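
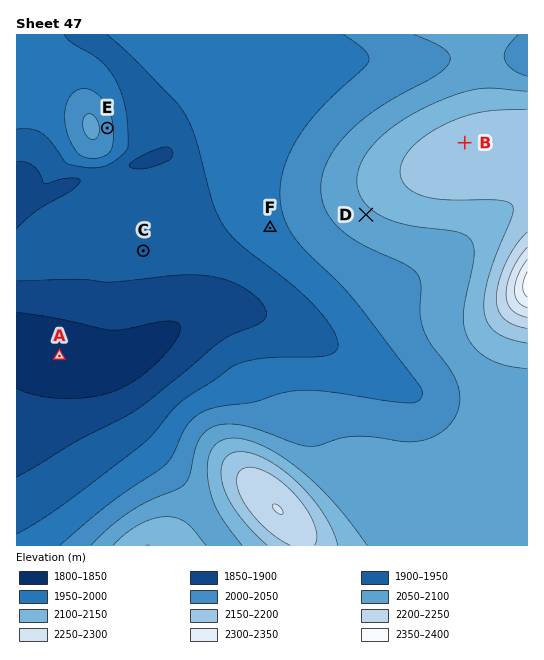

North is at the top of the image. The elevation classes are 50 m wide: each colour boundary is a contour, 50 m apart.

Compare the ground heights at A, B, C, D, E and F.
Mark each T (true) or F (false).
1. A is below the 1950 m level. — T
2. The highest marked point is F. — F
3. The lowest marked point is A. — T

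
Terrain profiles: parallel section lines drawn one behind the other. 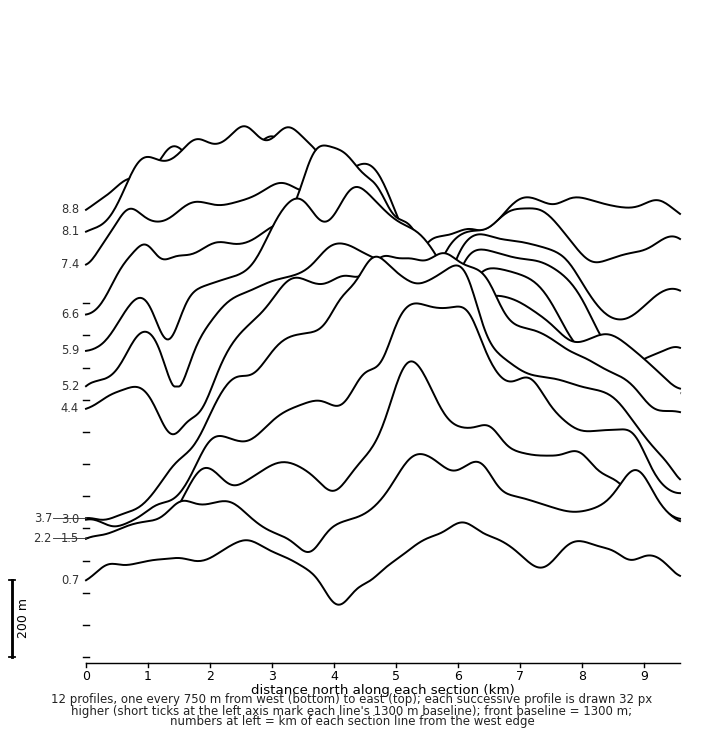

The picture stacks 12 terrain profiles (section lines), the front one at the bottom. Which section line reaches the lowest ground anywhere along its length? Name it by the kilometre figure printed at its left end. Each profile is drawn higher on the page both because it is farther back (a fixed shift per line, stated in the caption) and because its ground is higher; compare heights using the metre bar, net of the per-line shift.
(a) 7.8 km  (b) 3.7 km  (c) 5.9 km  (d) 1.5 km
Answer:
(b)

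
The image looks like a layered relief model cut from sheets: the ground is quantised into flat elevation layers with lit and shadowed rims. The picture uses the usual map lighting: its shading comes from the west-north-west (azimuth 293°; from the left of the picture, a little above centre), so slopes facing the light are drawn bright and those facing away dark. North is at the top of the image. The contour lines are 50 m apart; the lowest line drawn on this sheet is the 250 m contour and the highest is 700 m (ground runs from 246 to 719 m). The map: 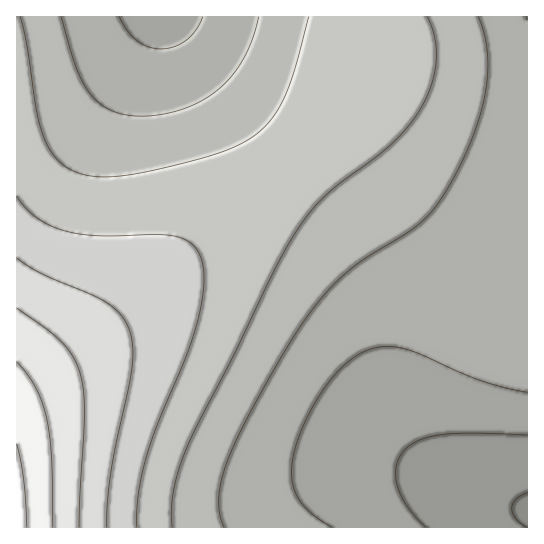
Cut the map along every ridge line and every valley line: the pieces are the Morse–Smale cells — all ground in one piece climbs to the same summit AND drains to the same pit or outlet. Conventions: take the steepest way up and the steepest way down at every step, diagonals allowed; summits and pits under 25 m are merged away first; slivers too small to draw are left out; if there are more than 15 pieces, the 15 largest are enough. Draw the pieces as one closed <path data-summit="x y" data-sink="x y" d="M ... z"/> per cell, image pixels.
<path data-summit="17 527" data-sink="527 510" d="M358 79l-7 15-15 21-45 49-86 72-62 60-28 24-99 70 1 138 511-1 0-222-39-29-35-31-51-51-30-35-13-20-8-21 0-15z"/><path data-summit="17 527" data-sink="162 17" d="M366 16l-350 1 1 372 98-69 28-24 62-60 72-59 35-34 28-33 21-37 6-19z"/><path data-summit="17 527" data-sink="527 17" d="M527 16l-160 0 0 38-15 49 0 15 8 21 32 43 62 63 35 31 37 28 2-1z"/>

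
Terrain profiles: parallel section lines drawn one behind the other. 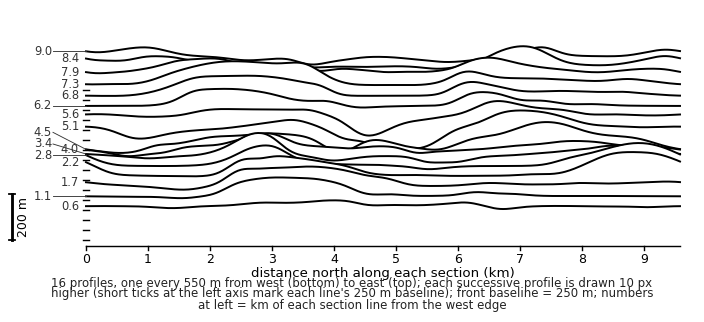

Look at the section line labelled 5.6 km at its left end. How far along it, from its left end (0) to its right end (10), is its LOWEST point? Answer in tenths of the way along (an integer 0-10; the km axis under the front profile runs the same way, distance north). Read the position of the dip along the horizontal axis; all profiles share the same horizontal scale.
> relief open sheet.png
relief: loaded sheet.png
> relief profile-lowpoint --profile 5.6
5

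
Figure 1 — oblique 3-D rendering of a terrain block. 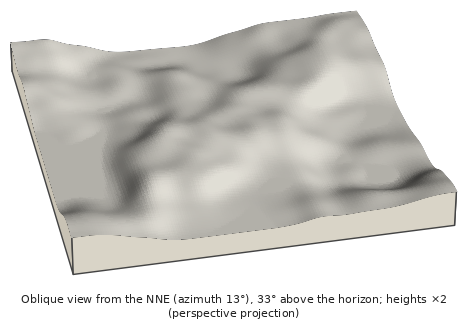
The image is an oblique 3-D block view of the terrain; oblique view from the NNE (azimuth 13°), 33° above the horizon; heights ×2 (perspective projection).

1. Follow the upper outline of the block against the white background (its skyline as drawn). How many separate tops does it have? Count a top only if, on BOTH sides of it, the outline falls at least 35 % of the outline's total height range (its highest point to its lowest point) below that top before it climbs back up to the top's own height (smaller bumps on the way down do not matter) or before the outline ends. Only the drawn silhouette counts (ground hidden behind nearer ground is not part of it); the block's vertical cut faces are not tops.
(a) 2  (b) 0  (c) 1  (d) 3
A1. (b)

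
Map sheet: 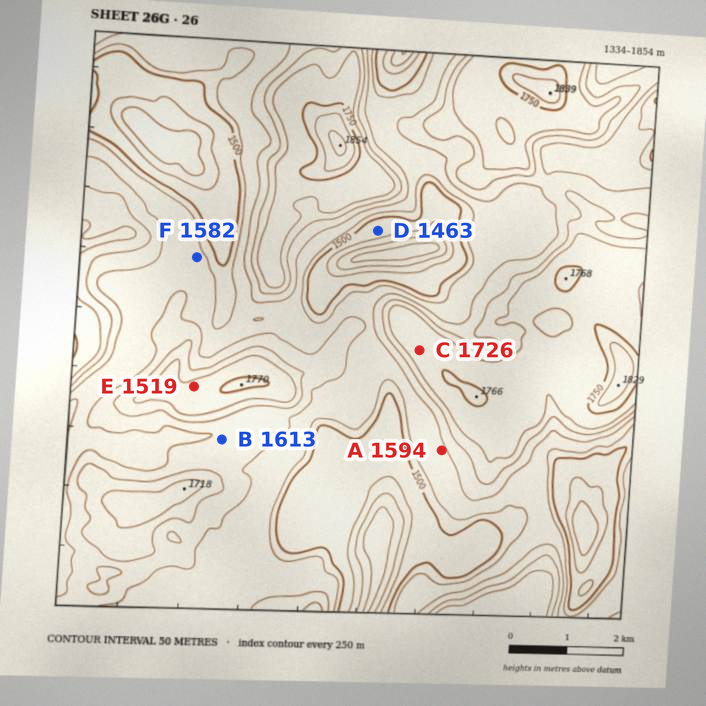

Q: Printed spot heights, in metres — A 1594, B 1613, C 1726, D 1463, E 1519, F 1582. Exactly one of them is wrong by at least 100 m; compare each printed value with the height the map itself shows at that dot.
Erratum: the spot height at E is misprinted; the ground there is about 1719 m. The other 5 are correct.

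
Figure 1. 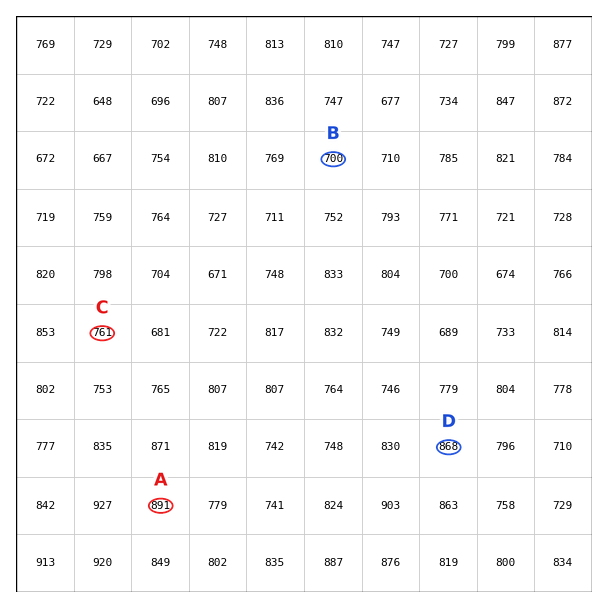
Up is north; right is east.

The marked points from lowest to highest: B C D A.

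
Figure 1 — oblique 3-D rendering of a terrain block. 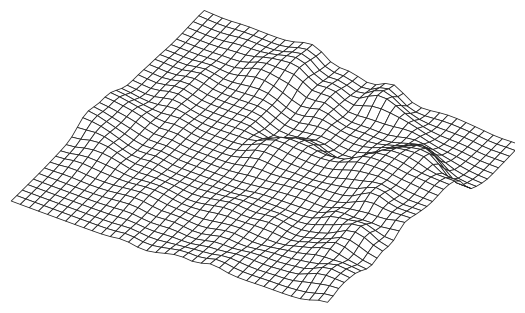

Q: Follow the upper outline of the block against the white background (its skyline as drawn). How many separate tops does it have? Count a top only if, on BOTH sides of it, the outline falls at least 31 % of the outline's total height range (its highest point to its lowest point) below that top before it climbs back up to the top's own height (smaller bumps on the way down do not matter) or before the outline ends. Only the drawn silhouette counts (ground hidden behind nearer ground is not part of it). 1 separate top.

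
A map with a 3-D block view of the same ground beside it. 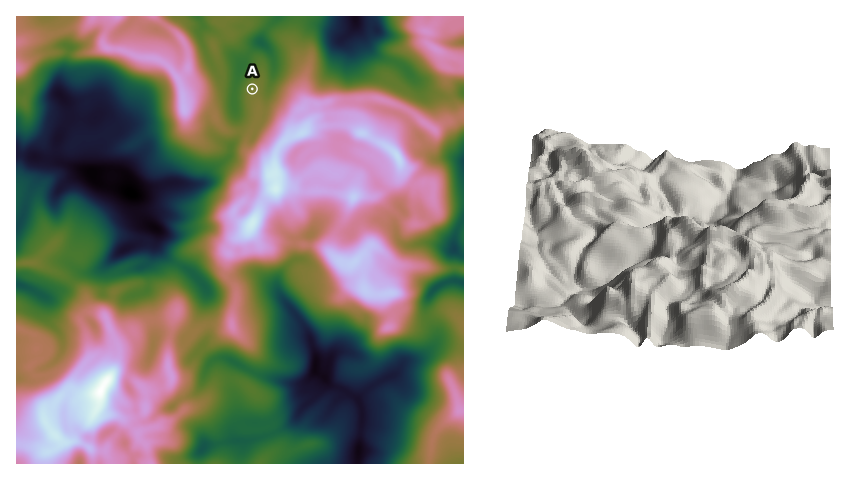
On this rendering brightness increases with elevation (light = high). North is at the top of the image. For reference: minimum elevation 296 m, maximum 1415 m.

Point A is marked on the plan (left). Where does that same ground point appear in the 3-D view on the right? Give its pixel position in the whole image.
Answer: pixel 780 246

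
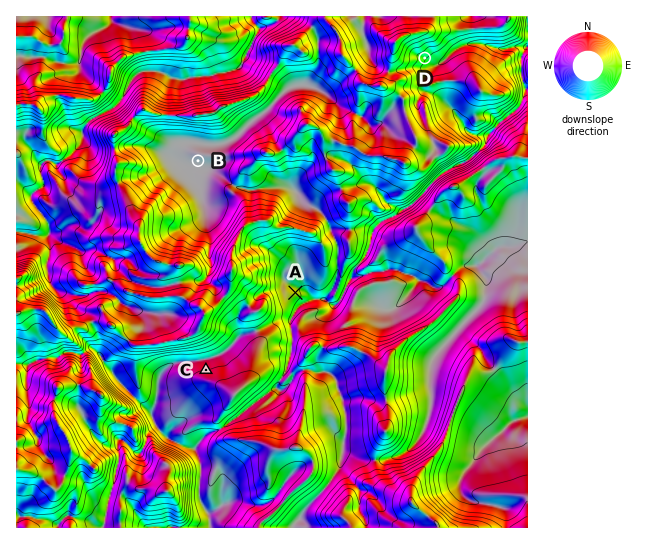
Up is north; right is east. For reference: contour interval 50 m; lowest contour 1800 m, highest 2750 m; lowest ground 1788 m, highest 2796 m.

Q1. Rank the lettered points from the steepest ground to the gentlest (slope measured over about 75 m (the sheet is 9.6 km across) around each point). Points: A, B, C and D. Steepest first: D C A B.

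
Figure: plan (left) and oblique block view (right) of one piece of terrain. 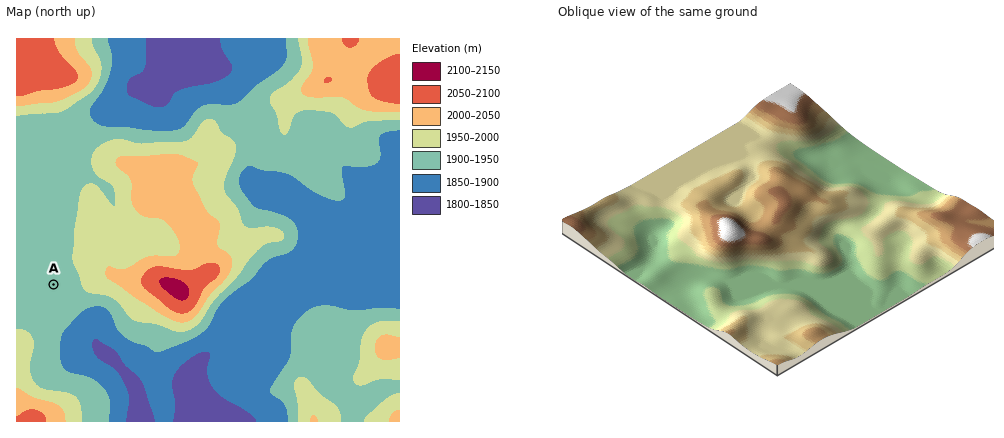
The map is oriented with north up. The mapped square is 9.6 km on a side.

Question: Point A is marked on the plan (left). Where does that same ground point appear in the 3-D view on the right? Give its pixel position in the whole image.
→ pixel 664 192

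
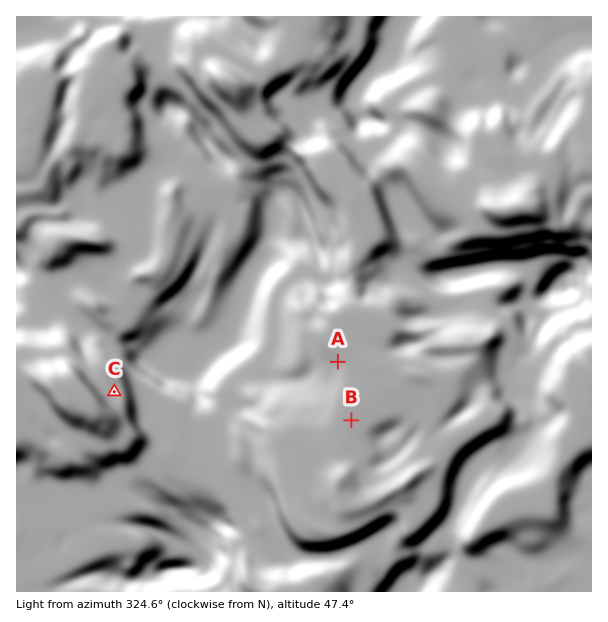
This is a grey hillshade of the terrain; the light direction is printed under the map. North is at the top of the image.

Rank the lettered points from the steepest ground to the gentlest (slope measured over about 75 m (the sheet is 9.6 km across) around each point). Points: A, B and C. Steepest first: C A B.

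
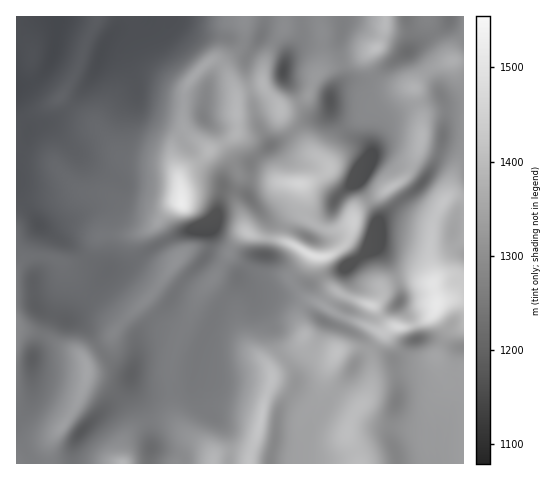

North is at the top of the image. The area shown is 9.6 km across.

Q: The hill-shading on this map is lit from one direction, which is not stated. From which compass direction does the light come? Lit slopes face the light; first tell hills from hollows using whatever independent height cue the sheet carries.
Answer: W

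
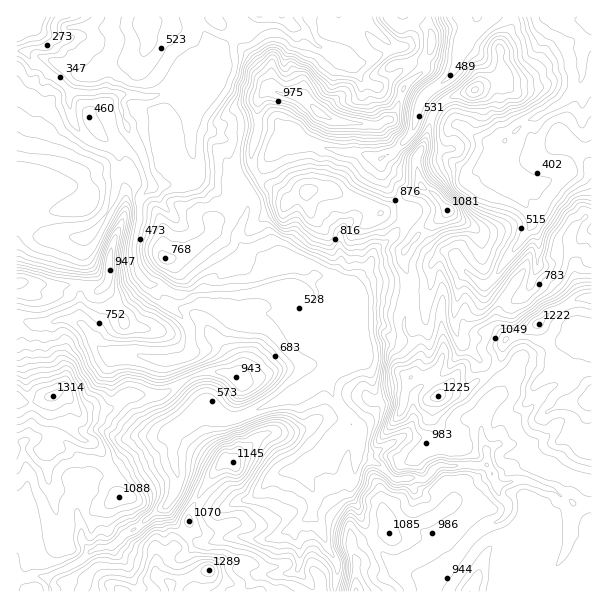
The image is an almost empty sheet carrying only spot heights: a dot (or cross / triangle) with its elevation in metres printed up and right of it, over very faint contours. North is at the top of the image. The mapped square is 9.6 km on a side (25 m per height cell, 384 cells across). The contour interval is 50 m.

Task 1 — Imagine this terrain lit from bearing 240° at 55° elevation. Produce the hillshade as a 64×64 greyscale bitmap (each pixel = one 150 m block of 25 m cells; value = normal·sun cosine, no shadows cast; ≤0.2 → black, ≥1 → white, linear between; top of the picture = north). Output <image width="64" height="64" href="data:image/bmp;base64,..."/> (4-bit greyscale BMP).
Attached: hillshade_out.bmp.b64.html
<image width="64" height="64" href="data:image/bmp;base64,Qk12CAAAAAAAAHYAAAAoAAAAQAAAAEAAAAABAAQAAAAAAAAIAAATCwAAEwsAABAAAAAAAAAAAAAAABEREQAiIiIAMzMzAERERABVVVUAZmZmAHd3dwCIiIgAmZmZAKqqqgC7u7sAzMzMAN3d3QDu7u4A////ALp53d3dyGvu6pvLqpqXd3esfLx2d3mrzNyom8y7vMzMy6zbvNyXjO64rNuHiJiZiNxrzXaImrvMzLqKzLu8zMzdy7zLuXet3IibyTWaqZmL2UvemIirzMzMypq7u7zMzN3MuquXac3bial0R5mHeHq2Pu6We8zMzMzLq7y7vMzM3czch6mrzduql2VmdkRnaZWP7Xety7u7vMy7vMzLvMzczdt5uryqupp3mYh2Z4h7l97rit27u7u7zLu7vMu7zMzN2pzbmLqHeKupmaqpmauZ7dp83Kq7u7u7u7u7u7vMzN3ardyom5ZX23irupmZq6zst43bmru7u7u7vMu7u8zM3cq93bqXh2i6aJmXeJqprdyXvtqJu8u7u7q9y7urzMzdys3d3LhCmpuYiZd4mamszJjeyYmbzLu7uL3buprMze3LvN3cpiNrq8mYmZmZmazLqsynZYzcuqp33cqZrd3N7bq8zcpzNFrK25qXaamZrLu7vII1q8y6qFrbqb3d3b3tqrzNyVNEWdvOq6VHqqrMu73LM63dqoh2fdze7d3dveyrzM24VFVq7b3spDWLu8u8vch/7Mq6mYi+7d3c3d3O7LvM3JZFVnvuy92FRHq7u8y8y+/uyZzcy+/d3d3u7d7sus3aQ1VXjN3KmHdmeZq7zMvf/bzMzMyo3czN3u7t3dy83ZMUZmiczLllZ5iZh5u8y+7t3N3Lu5nN3d7u7cvN3d3JU1d4iazLqGVFiqhmiqu77ezO7tu7m93d7u3czL3t3blniIiJq8u5h2ZVVDWaqqzuz7z+yqus3d3u3N3drO3MyWiImZmZq7u8ynVDNqqpvu/b6u65m7zd3e7cze683cumaJqrqoeKvO7Kqod5qpne7uzs7smKu8zd3c3d7pvdulNWi7u7lmi9/9l4qru7rO7c/u3u2oiKvM3d3MzderqnISR5qHeJZ63v+3Zpu8u93Lvu7cy6iJmszd3MzMx5mIYQA3hkM2eqrO/aqFabu8y7m97tu7qYmqvN3czMy4mHhhAUh1NFd3m93KmYZXq7u7qtzdqqqoh5u7zc3My7mYiWECeZiJq6l4iJmXVFebu7u87cmZmpd3rdu93cu7upiZYiSbzMzcy7y7qXZUWKu7q83uy7qbpFre663uy7u6mal0OM3M3cy6ztyodlWKu7q8ze/tyqyTne7sre27u7qZqoRs7tzMyobO2oiHeKu7us3N/u7KvITN3cq926u7yau6d77v7KqWRt2omaqqu7u83M3u7rq9h8urlovamrzMzLu83u7IdkJL65mru7u7u73Mze7tus2IuYmGiIqqvN3cu6ve3aVDJay6qru7u7u7zcu97u25zYeoiZmoeJu83dy7q93LYyJqq7qaqru7u7vMy73u3cm8lodpu6qXec3cu6qr3bghJazdy7u7u7u7qsy7zv7uyayEdWusurupmYmHZnd4twBL7+yazMzMzLurzMze7u7Zm3RnrarJvLy4ZDIjM0fIAJ/u26q8zMy7u8zd7t7v/8eKZI3auambzclzM0VVesgC3/66qru7u7u8ze7d3O/+p4lmzth7mZzuyoVWd4isugLv/Kq6u7u7y83u7c3b3+6niHvu2Gmore7Kp4iZqr2rAt3aqru7qrzM3u7cztu+7MmIi+7Zdrmc3cqpmru8zblAvMuavMub3L3e/uuu67zdzKmKzsl2eZy9ypq7zMzM2YGN2ovdy6vdztzu2q7tuqzM3KqqdmZXq6vKm8zM3LrLkm3Yvt3Lqs3/6+66vO7bmsze2VEjRVa8qrvMzM3dyZyUbardu7u7zf/83avMzcl5ze/TABNVabzKmpu8zMy6eqV7m7mZq7vO/u3cvMy5ZWve/jAAN4ibzMqYa7zMzMp5uIm8mZq9y9/+zNurqGQ1nO/TAAWKqszMzKiczMzMyoiqmd3LvN7M7+u7qYhkNFi83kAASbu7zMzMurzMzMy5iKqK7cu97t3+qrqHZlRFec3sABN6u7zczMzN3MzMuph4qozsu87uzvyaqYdlVWeLzNoBV5q7vNzczN7bu7qYd3m5nuy7zu3O64q6mHeJmrzcqhJ6h5u83dzN3bqqqYdou6i+3LvO7M7ceruqvNzMupyHQXqGirzMzdzLqqqpdq3Kie7cu83c3t2Iu87ty7y6ZbdyWHeavMzMy6mqqql53bmM7durzd7u7pit/t3MzMpzOqVYrMqrzLzLmbqrqHzrqZ3ty6vN3e7/md7u7ah2epALuVre2pqbzLqaurunjduorty7q7zM3/+r3u+0IiNmYwi8itzMqZibupq6qqeMqZe9u7u7vMy978ze6zEkVoeZFcrM3Ku7p3ibq7qplozMu97dzMy8zMzN7cylAlZXm8xCm5vuqLynd3ebyYl57tzN7ty7vMzM3M3KeIIBVVnO7KRIuZmYunZ3dorHd679zM3dy7u7zMzczKhYUANmjN7cvHNqqYm5VGdmisRr7svMzd3LqrvMzN66l1UQJ5rMzMu8pDjKi9g0d2aLx726u8zM3dyqu8zM3rmFIiR5vN3cqazFFrvN1zV3Z5vLzLvLzM3d3Kq7u7zduYQjaKzd3dy83eYEvN3FNGd4q8u6m+3d3d3cqru7zdy7lmac7dzdzO7v5gOsy4VUV4mrzMmN7N3d3ty6qqztu8uoaN7tvMzP/t7VA4vLiHRYmr3cunqrzd3d27upveuruYiM7ty8zO/rzbMFm7uqhFmr3c"/>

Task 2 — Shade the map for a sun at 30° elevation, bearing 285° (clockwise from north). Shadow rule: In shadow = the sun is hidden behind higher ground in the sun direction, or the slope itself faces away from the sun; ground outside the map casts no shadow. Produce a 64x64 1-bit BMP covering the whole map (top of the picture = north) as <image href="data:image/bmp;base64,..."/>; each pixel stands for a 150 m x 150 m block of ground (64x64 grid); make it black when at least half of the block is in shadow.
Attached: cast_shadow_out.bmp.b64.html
<image width="64" height="64" href="data:image/bmp;base64,Qk0+AgAAAAAAAD4AAAAoAAAAQAAAAEAAAAABAAEAAAAAAAACAAATCwAAEwsAAAIAAAAAAAAA////AAAAAAAAAAAAMAAAAAAAAgAQAAAAAAADABAAAAAAAAAAAAAAAAEAAAAAAAAAAIAAAAAAAAACEAAAAAAAAAAcAAAAAAAAAAcAAAAAAAAAA4AAAAAAAAADwAAAAAAAAACAcAAAAAAAAAB8AEAAAAAAAH4ABgAAAAAAfgAGAAAAMAA8AAAQAABwAAOAABAAAGAAAQAAAAAAwAAAACAAAAAAAAAAEAAAAADwIAAQwAADAHh8AAAgAAOAOD4AAAAAA8AADgAAQAADwAAGAAAAAAPAAAAAAIAAAYAAAAAAggABAAAAAADAAAAAIAAAAIAAAAAAAAAAgAAAAAAAAAGAAAAAAAAAAIAAAAgAAAAAgAAAHwAAAACAAAA/AAAAAIAAAD4AAAAAjEAAPgAAAACEQAAcAAAAAAZAABwAABADBwAAHAAAEAMBAAAOAAAAAACAAA4AAAAAeAAATAAAAAB4AABEAAAAAPAAAAAAAAAB8AAAAAAAAAPgAAAAAAAAB+AAAAAAAAAH8AAAAAAwAAfgAAAAABAAJ6AAAAAAEABzAAAAAAAQAHuAAAAAABAAO4AAAAAAEAA9g+AEAAAAABwA8AAAAABkHggYAAAAAGAPAAgAAAAA4AeAAAAAAAQAA8AAAAAABAADwYAAAAAAAAPhAAAAAAAAA+AAEAAAAAABwMAYAAAAAAOAwA=="/>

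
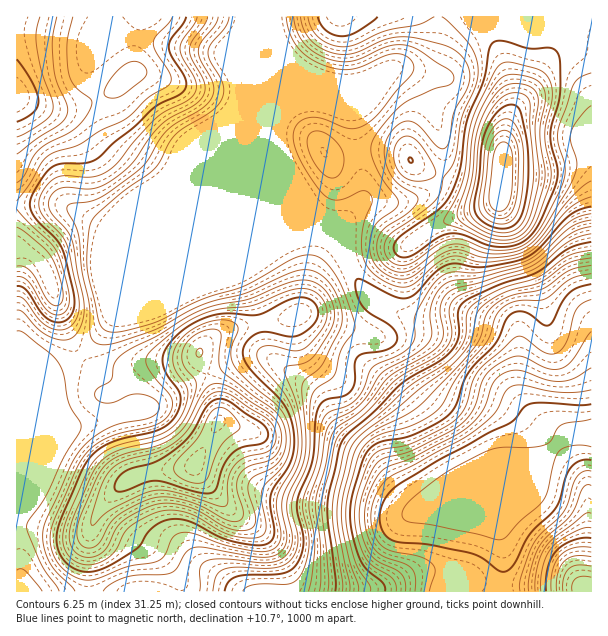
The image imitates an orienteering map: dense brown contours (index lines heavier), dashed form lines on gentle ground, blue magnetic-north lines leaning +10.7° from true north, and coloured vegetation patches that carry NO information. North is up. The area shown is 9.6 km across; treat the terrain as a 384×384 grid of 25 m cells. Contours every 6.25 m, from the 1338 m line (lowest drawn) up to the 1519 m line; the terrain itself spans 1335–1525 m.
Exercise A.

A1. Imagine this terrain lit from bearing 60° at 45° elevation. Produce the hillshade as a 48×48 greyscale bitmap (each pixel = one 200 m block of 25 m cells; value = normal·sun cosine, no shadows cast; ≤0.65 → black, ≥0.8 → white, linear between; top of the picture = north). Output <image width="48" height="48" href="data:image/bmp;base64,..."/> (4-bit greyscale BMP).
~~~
<image width="48" height="48" href="data:image/bmp;base64,Qk32BAAAAAAAAHYAAAAoAAAAMAAAADAAAAABAAQAAAAAAIAEAAATCwAAEwsAABAAAAAAAAAAAAAAABEREQAiIiIAMzMzAERERABVVVUAZmZmAHd3dwCIiIgAmZmZAKqqqgC7u7sAzMzMAN3d3QDu7u4A////AFVDNFVVVVZnd2VEVniZmIiIdmZmZTIjVlQzNFVVVVZ3ZlREV4mamZiHdmZmZTIjVlQyI1VlVWZmVDM0Z4mqqpiHdmZ3ZTI0Z0QiI1Z2ZmZlQzNGeZqruph3d3d3ZUNFZ1QyNGd2ZmZUIjRomqq7uod3d2ZmZVRVZlUzNGd2ZmVCI0aJqqq7uYdmZmZmZVVVVmVDNFZmZVQyJGiaqqqrqXZmZmZmZmVVVWVTM0VVVUMjRoiJqZmqqHZmZmZmZmZURGZUMzRVVUM0aId4mZmamHZmZmZmZmZURWZUMzRWZURGeHZniZmZmHZmZmZmZmZUVWZlQ0VWZlVWd2ZWiaqZmGVWZmZmZmZVVmZlVEVndmVWdmVXmqqZh1VVZmZmZmZmZmZmVVZnd2VVZmVoq7qYdlVVVWZmVWZmZmZmZVZndlREVmaKu6l3ZlVVVmZmZmZmZmZmVVVmZlMzV4iau6hmZmZmZmd2ZmZlVWZmVVVmZUMjWJmaqodWZ3ZmZnd3dmVVVWZmVVZmVEM0aJmZmHZWd3dmZ3iHdlVEVWZlVVZVVDM1aJmIh2Zmd3ZmZnd3ZURFVWZlVWVVVDNFeIiHZmZ3d2ZmZnd2ZURFZmZVVmZVVENGeIh2VWd3ZlVmZnd2ZURWZmVUVmZmZURWd3dlRWd3ZWZmZ4h3ZlRWdlQ0Z3d2ZlVWd3ZVVWd3Zmd3eIiHdlVmd0MkaIdmZlVWd3dlVmeId3d3eJiHdlVndjIliZdmZmZmd3dmZniYh2ZniId3ZVVnZiI2mpdmZmZmZ3ZmZ4mYdlVWd2ZmVUVmZiJIu4ZmZmZmZmZmZ4mYZURWdlVVREVmZTRpuoZmZmZmZmZmZ3iHUyNGZlREREVmVUV6qnZmZmZmZmZmZnd2QyNWZUMzM0ZmVWeKqXZmZmZmZmZmZmdlQzRWZUIRI1d2VXiZmHZmZmZmZmZmZmZlQ0VWZTEAJGiHVYmZh3ZmZmZmZmZmZmZlRFVVVTEBNomHZYmYdmZmZmZmZmZmZmVVVVVVVTESWJmXZYiHZVZmZmZmZmZmZlVVVVVVVDESaamXZnd2VVZmZmZmZmZmZURWZUREVTESaamYdnd1VVZmZmZmZmZmZURWZUNFZUECaamYdndlVVZmZmZmZmZmVEVmZTNGdkECaaqpd3ZlVWZmd3ZmZmZmVEVmZURXhkECaaqodmZlVmZmd3ZmZmZlRFZ3ZUVodjECaauodmZmZmZmZ2ZmZmZlVWd3ZVVndTETaaqYZmZmdmZmZmZmZmZmVmd2ZVVnZUIjaJmXZmZ3d2ZmZmVmdmZmZmZmZVVmZVMzV4mYdneId2ZmZmZ3h2ZmZmZmZlVWZlQzV4mYdniIdmZmZmeJiGZmZmZVVlVVZlQ0V4iHZneHdmZmZ3iZh2ZmZlREVVVVVVQ0Z3d3Znd3dmZmd4iZdmZmZDM0VVVERUREZ3dmZnd3dmZmZ3iHdmZmUyM0VVVERURFZmZmZnd3dmZmZnd3dmZlQiNFZlVFVURWZmZmZmd3dmZlVmd3d3ZlMiRVZVVVVVVWZmZmZg=="/>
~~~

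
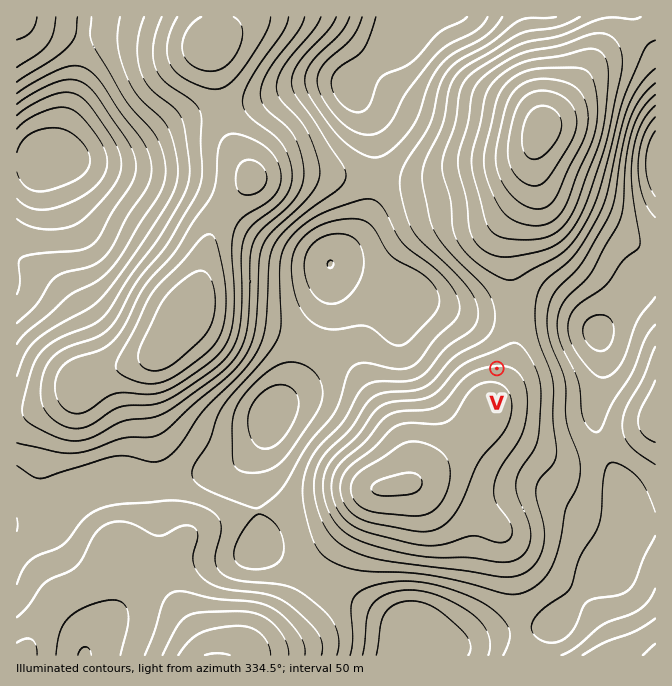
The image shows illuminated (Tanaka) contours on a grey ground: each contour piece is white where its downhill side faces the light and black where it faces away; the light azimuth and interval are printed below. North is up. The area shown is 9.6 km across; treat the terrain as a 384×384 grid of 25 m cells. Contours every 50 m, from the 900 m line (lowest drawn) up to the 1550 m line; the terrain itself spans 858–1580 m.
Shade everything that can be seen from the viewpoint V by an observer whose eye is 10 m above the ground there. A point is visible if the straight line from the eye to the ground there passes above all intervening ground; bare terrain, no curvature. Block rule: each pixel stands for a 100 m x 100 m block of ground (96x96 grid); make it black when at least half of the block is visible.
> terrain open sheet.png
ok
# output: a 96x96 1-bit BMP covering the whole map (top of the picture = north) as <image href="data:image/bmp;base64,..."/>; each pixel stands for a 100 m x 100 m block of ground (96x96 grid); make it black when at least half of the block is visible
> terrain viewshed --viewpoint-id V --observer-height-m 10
<image width="96" height="96" href="data:image/bmp;base64,Qk2+BAAAAAAAAD4AAAAoAAAAYAAAAGAAAAABAAEAAAAAAIAEAAATCwAAEwsAAAIAAAAAAAAA////AAAAAAAAAAAAAAAAAAAAAAAAAAAAAAAAAAAAAAAAAAAAAAAAAAAAAAAAAAAAAAAAAAAAAAAAAAAAAAAAAAAAAAAAAAAAAAAAAAAAAAAAAAAAAAAAAAAAAAAAAAAAAAAAAAAAAAAAAAAAAAAAAAAAAAAAAAAAAAAAAAAAAAAAAAAAAAAAAAAAAAAAAAAAAAAAAAAAAAAAAAAAAAAAAAAAAAAAAAAAAAAAAAAAAAAAAAAAAAAAAAAAAAAAAAAAAAAAAAAAAAAAAAAAAAAAAAAAAAAAAAAAAAAAAAAAAAAAAAAAAAAAAAAAAAAAAAAAAAAAAAAAAAAAAAAAAAAAAAAAAAAAAAAAAAAAAAAAAAAAAAAAAAAAAAAAAAAAAAAAAAAAAAAAAAAAAAAAAAAAAAAAAAAAAAAAAAAAAAAAAAAAAAAAAAAAAAAAAAAAAAAAAAAAAAAAAAAHAAAAAAAAAAAAAAAA4AAAAAAAAAAAAAAAeAAAAAAAAAAAAAAAfgAAAAAAAAAAAAAAfw4AAAAAAAAAAAAAf5+AAAAAAAAAAAAAf5/AAAAAAAAAAAAAf5/gAAAAAAAAAAAAfw/4AAAAAAAAAAAAfg/8AAAAAAAAAAEAPA//AAAAAAAAAAEAIA//gAAAAAAAAAEAAAf/wAAAAAEAAAEAAAf/8AAAAAOAAAEAAAf//AAAAAfAAAMAAAf//wAAAAPgAAMAAAP///4AAAPwAAMAAAP////gAAPwAAMAAAH////4AAfwAAMAAAD////8AA/4AAMAAAB/////AH/4AAMAAAA/////wf/4AAcAAAA////////4AAcAAAAf///////8AAcAAAAf///////8AAcAAAAf////////AA8AAAAf////////wD8AAAAP//+///////8AAAAP//+f//////8AAAAP//+f//////8AAAAP//////////8AAAAH//////////8AAAAH//////////8AAAAH//////////8AAAAH//////////8AAAAH//////////wAAAAD//////////gAAAAD/////wf//+AAAAAB/////wf/8AAAAAAA/////wf/wAAAAAAAf////wf/gAAAAAAAP////w//gAAAAAAAH///j5//AAAAAAAAH///B///AAAAAAAAD//+Af//gAAAAAAAB//8AAD/gAAAAAAAB//wAAA/wAAAAAAAA//AAAAfwAAAAAAAA/+AAAAH4AAAAAAAAf+AAAAAAAAAAAAAAP8AAAAAAAAAAAAAAP8AAAAAAAAAAAAAAH4AAAAAAAAAAAAAAD4AAAAAAAAAAAAAAHwAAAAAAAAAAAAA//wAAAAAAAAAAAAD//wAAAAAAAAAAAAP//wAAAAAAAAAAAAf//wAAAAAAAAAAAB///4AAAAAAAAAAAB///4AAAAAAAAAAAAf//8AAAAAAAAAAAAP//8AAAAAAAAAAAAH//+AAAAAAAAAAAAD//+AAAAAAAAAAAAA///AAAAAAAAAAAAAf//AAAAAAAAAAAAAP//AAAAAAAA="/>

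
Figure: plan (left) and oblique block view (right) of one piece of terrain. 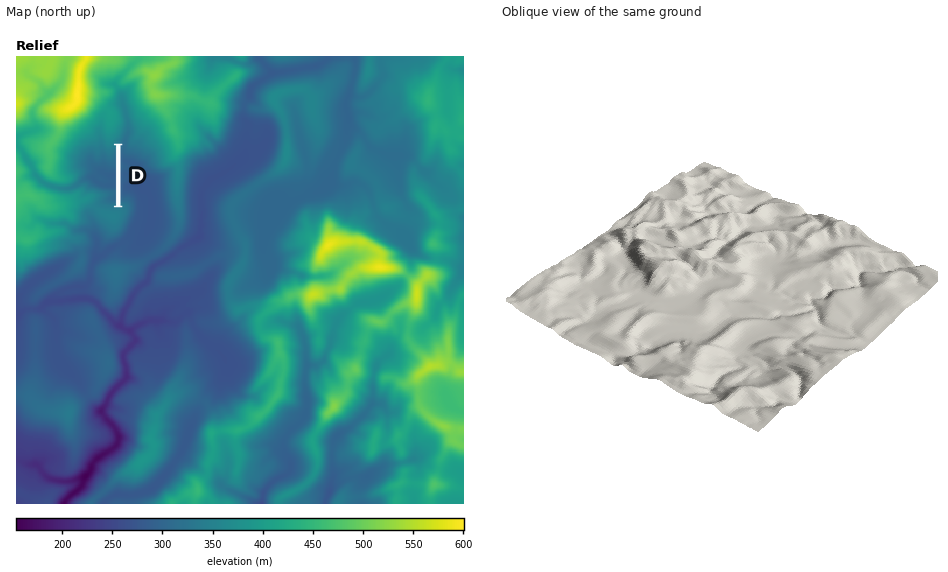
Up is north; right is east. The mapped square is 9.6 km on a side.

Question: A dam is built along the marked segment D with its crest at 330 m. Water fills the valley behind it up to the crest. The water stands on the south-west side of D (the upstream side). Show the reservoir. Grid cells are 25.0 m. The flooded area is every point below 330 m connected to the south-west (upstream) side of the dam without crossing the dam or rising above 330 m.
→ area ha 64.9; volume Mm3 12.93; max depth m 39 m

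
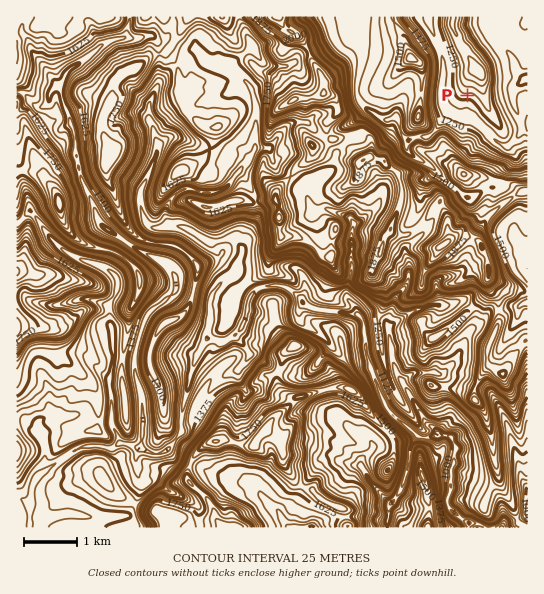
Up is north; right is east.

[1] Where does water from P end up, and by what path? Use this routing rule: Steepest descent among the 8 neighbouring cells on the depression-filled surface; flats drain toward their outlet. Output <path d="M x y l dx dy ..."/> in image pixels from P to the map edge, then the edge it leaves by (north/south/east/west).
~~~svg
<path d="M467 95l0 22 4 0 15 14 1 0 8 10 4 2 6 3 4 0 10-11 4-6 2-2 2 0"/>
exit: east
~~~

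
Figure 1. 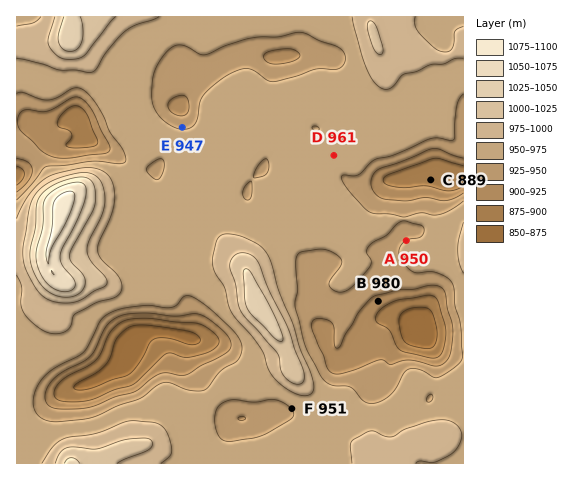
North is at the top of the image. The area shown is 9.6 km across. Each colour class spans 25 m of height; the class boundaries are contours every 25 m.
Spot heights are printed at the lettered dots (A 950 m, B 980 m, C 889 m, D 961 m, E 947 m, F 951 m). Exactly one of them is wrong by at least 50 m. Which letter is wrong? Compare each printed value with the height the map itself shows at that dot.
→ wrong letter B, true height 917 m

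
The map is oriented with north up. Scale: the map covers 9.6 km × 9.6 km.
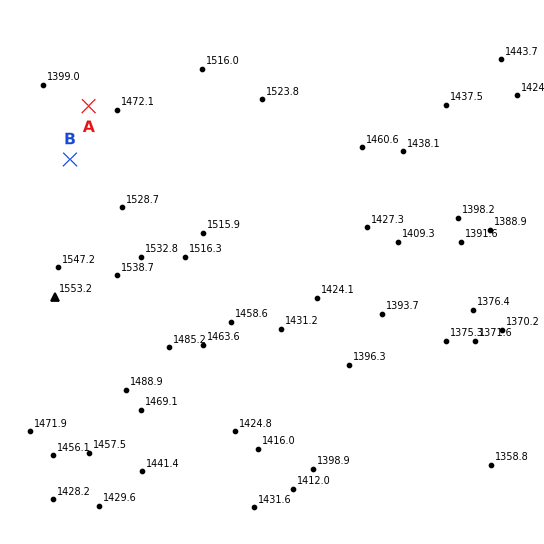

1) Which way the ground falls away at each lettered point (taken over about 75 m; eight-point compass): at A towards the NW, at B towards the NW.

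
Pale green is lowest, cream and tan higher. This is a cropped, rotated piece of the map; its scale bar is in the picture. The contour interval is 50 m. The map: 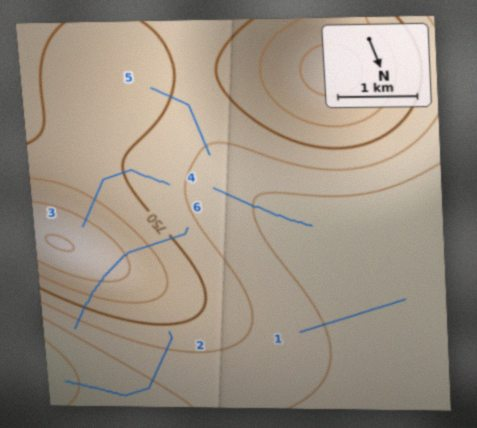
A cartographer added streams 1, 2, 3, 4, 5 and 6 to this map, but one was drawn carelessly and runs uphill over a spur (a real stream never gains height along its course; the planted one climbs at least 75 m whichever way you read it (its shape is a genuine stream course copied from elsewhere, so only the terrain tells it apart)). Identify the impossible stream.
6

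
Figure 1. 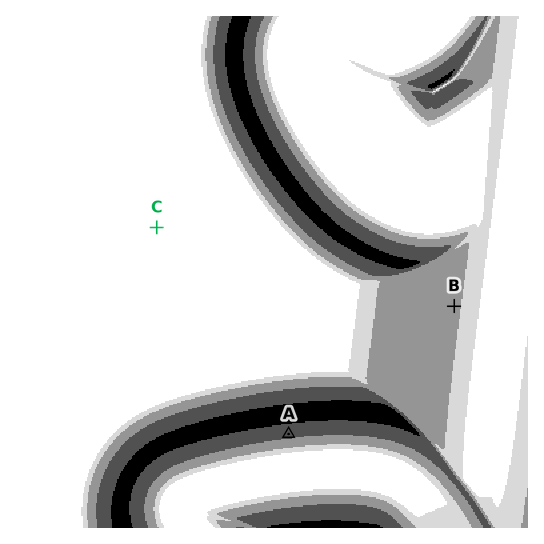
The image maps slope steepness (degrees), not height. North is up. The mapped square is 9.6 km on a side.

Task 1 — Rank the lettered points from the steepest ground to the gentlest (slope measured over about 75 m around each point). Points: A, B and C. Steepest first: A B C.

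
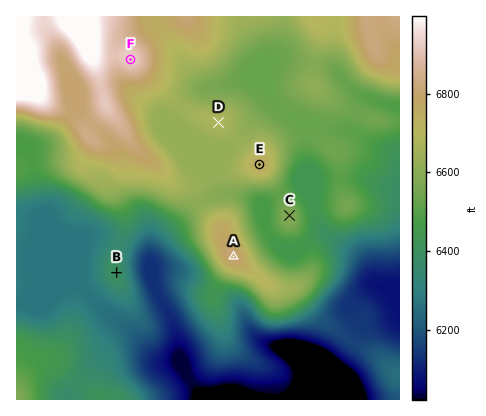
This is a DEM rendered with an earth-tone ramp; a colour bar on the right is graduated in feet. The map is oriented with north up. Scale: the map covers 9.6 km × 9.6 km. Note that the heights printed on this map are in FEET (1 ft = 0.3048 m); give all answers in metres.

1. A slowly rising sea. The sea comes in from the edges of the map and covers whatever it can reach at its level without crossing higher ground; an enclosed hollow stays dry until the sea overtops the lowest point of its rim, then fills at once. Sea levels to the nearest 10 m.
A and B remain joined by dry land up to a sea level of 1940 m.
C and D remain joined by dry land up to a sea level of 1990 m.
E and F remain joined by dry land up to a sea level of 2020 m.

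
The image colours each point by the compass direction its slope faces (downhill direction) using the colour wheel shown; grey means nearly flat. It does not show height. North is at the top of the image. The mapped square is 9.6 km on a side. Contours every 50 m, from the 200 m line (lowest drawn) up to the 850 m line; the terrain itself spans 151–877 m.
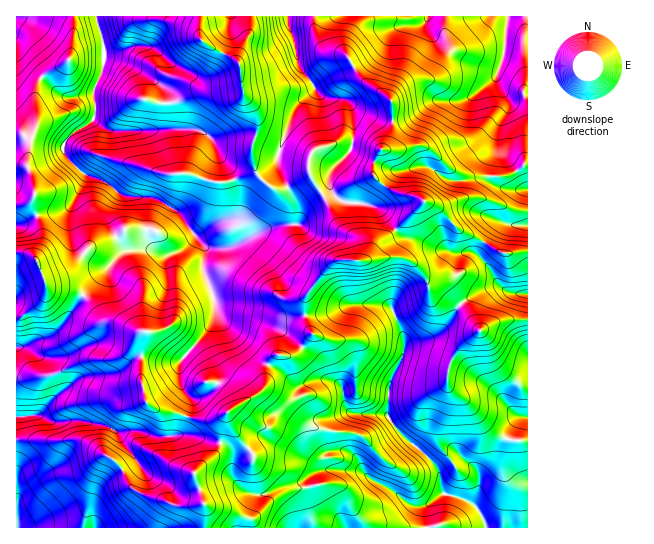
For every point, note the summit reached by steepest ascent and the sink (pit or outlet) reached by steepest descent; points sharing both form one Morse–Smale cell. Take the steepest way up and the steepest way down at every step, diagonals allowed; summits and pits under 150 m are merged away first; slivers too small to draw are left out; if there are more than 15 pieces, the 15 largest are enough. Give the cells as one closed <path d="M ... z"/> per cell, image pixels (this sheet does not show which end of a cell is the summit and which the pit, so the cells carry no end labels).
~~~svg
<path d="M95 16l-79 1 0 208 22-10 28-6 11-14 9-20 23 9 8 9-10 14 0 11 12 24 8 8-6 3-32 33-5 9 19 24 16 4 16 8 9 0-3 6 0 45 4 19 6 6 42 12 21 1 49-30 2-4 3-21 6-9 17 0 6-3 8-10 7-9-7-15 0-22 18-24 14-13 29 0 13-19 16-10 29-29-6-5-28-8-17-14 0-12 8-14-24-6-19-2-7 4-16 4-6 9 0 17-21 12 8 19 1 13-2 5-28 4-40 20-18 0-6-3-9-12 3 2 18-12 16-4 6-6 0-20-6-20-12-18-7-16-9-7-6-3-36 0 4-6 0-29-2-7-21-15-20-11-18-3-1-19z"/><path d="M402 257l-65 3-20 19-12 18 0 22 7 15-15 19-6 3-14-1-5 3-5 11-2 17-2 4-36 23-10 38-22 22 10 33 1 22 322-1 0-208-25 1-9 3-13 8-35-46-17-2-6-12-9-8z"/><path d="M83 295l-20 30-12 11-35 13 0 178 189 1 0-22-10-33 22-22 4-10 4-26-11 5-15 0-48-13-6-6-4-19 0-45 3-6-9 0-16-8-16-4z"/><path d="M527 16l-212 1 0 14 6 15 9 6 16 3 11 19 12 11 14 8 9 9 0 32-3 8-10 11-6 10 0 12 10 10 12 7 23 5 17 8 22 23 46 25 22-1 3-2z"/><path d="M250 16l-154 1 8 29 0 12 18 3 20 11 21 15 2 7 0 29-4 6 36 0 6 3 9 7 7 16 12 18 6 20 0 20-3 4-19 6-20 12 8 10 6 3 18 0 40-20 28-4 2-5-1-13-8-19-13 2-5-2-11-10-6-14-1-18 5-14 0-16-13-20-5-32 0-8 10-21z"/><path d="M426 201l-31 30-14 9-14 19 35-2 12 6 9 8 6 12 17 2 6 6 29 40 17-10 29-2 1-68-25 2-46-25-18-20z"/><path d="M314 16l-26 1 11 48 13 17 3 8-18 15-18 46-2 12 10 24 22-12 0-17 6-9 16-4 7-4 19 2 26 6 6-7 3-8-1-35-23-14-11-11-11-19-16-3-9-6-6-15z"/><path d="M86 175l-9 20-11 14-28 6-22 11 1 91 4 0 14-10 9-9 3-11 7 2 15 0 14 6 32-36 12-9-8-8-12-24 0-11 10-14-8-9z"/><path d="M287 16l-36 0-2 18-10 21 4 36 14 24 0 16-5 14 3 24 8 12 12 8 12-2-10-24 0-6 12-35 8-17 18-15-3-8-13-17-4-24-6-12z"/><path d="M47 287l-2 8-4 6-16 14-9 3 1 30 34-12 12-11 20-30-14-6-15 0z"/>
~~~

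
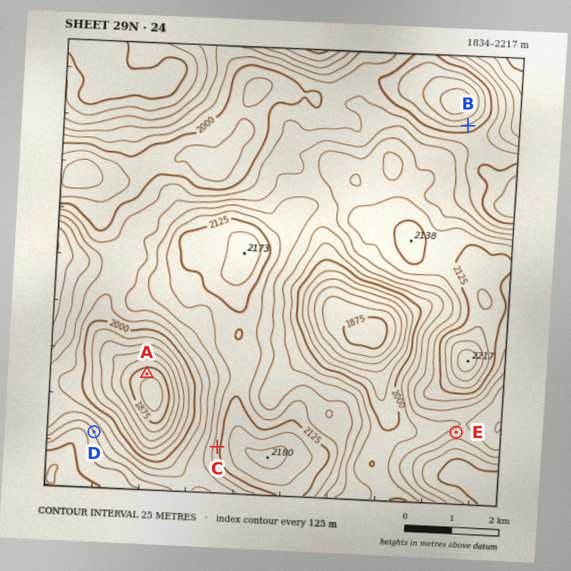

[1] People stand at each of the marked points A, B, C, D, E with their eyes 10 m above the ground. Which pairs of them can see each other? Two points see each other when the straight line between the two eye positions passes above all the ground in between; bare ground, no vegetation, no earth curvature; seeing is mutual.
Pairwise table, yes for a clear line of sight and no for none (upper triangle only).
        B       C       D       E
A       no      yes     yes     no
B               no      no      no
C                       yes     no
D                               no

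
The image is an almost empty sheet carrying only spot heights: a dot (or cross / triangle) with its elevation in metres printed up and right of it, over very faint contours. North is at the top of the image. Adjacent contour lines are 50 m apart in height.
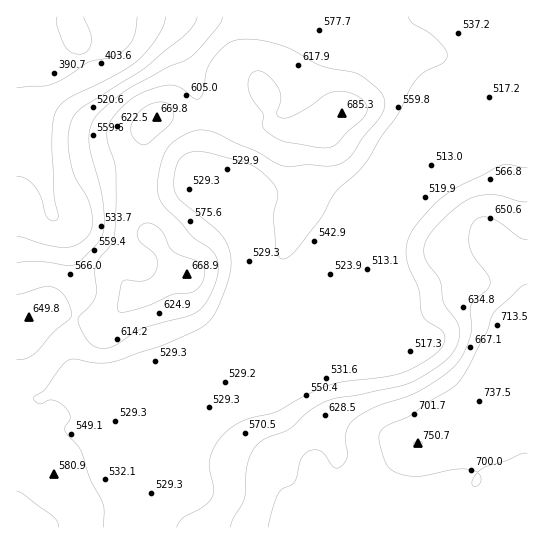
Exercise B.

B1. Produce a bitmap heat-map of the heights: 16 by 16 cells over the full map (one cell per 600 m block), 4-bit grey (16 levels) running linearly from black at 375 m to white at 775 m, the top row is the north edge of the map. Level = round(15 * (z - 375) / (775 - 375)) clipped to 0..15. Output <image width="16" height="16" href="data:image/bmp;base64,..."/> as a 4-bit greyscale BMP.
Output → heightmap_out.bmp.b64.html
<image width="16" height="16" href="data:image/bmp;base64,Qk32AAAAAAAAAHYAAAAoAAAAEAAAABAAAAABAAQAAAAAAIAAAAATCwAAEwsAABAAAAAAAAAAAAAAABEREQAiIiIAMzMzAERERABVVVUAZmZmAHd3dwCIiIgAmZmZAKqqqgC7u7sAzMzMAN3d3QDu7u4A////AGd2Zom7vMzMd2Zmeau8zMx3ZmZ4mrzt3HdmZmd5q87tdmZmZmZ4m96Hh2ZmZmVozqmamGZmZWi9iJq6dmZVeaxmiqp2ZlV5u0NqqGZ2VXmqM2mGZndlV4gkeZZomYZVZiR6qZqrp1VmEkeZmqqoZVYBE2eamIh2ZRERNXiId3Zl"/>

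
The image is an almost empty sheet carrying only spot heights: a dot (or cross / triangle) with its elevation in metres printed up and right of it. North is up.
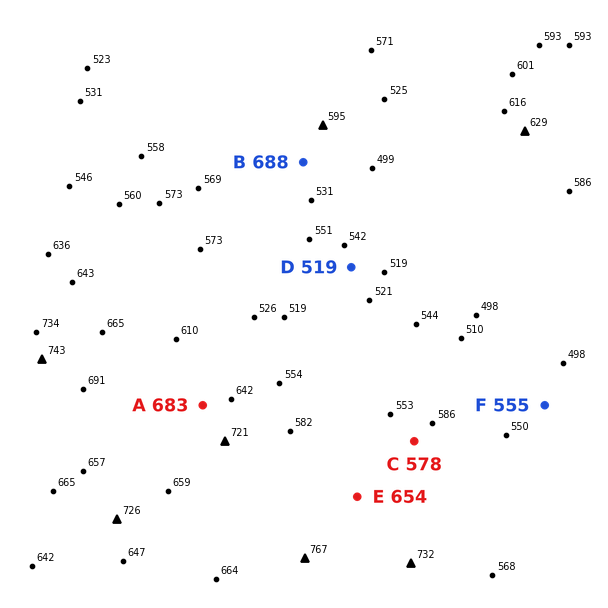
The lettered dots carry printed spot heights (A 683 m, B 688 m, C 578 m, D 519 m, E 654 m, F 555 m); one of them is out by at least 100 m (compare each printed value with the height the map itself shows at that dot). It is B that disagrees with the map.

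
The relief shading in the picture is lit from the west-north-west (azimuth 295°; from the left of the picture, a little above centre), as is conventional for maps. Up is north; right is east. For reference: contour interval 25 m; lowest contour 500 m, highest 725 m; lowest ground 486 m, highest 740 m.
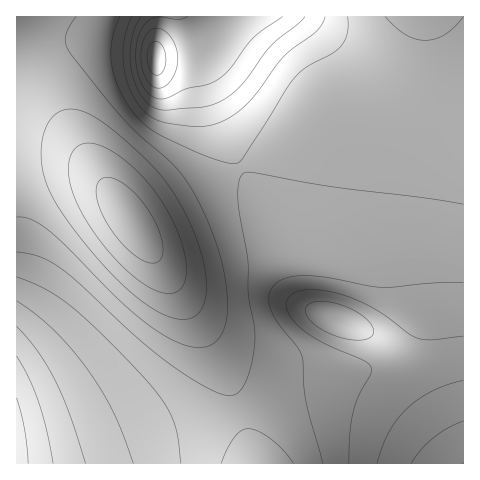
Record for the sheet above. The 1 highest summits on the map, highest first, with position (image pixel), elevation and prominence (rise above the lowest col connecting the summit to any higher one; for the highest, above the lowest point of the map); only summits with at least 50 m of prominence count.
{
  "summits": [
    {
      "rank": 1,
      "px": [131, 222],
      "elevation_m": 740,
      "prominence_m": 254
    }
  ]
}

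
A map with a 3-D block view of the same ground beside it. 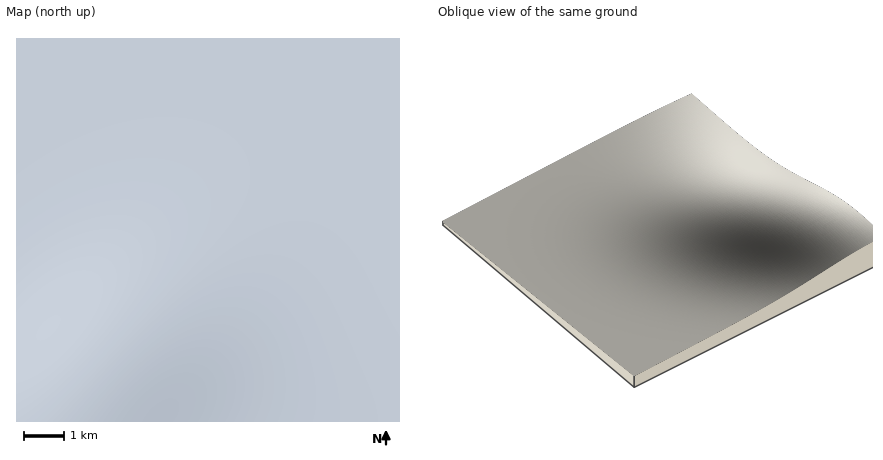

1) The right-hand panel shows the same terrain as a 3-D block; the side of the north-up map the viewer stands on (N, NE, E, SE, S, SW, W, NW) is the NW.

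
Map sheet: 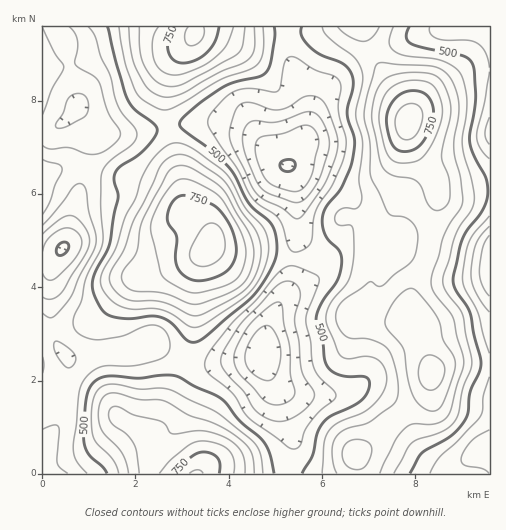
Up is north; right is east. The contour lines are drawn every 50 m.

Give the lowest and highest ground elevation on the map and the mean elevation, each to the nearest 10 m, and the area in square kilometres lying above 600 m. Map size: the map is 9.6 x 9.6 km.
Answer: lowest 240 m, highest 830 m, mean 530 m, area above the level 27.9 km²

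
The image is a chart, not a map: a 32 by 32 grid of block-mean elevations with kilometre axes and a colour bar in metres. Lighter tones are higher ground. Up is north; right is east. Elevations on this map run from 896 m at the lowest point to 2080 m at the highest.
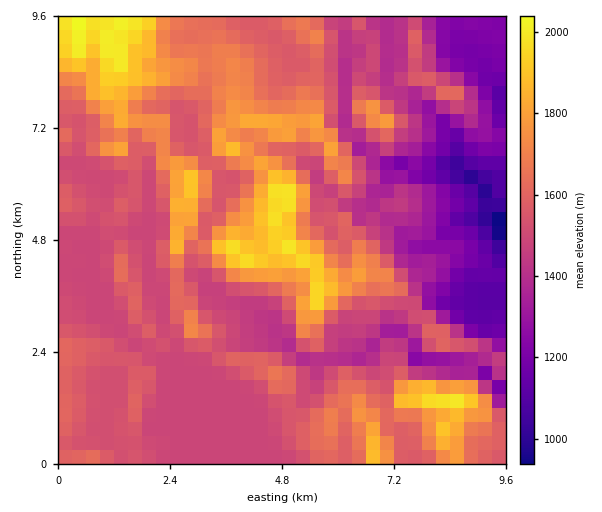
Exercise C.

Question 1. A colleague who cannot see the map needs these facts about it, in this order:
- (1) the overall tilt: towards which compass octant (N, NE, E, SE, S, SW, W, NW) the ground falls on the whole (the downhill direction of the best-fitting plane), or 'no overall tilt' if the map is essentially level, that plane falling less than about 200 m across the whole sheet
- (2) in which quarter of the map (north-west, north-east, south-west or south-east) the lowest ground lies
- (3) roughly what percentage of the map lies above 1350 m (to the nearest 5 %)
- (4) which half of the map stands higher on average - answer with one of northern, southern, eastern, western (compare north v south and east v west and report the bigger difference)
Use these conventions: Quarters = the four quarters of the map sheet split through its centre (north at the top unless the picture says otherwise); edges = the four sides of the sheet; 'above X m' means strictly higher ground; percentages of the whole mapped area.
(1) The general tilt is down to the east (the land rises towards the west).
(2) The lowest point lies in the north-east quarter of the map.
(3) Roughly 85 % of the ground is higher than 1350 m.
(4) On average the western half of the map is the higher ground.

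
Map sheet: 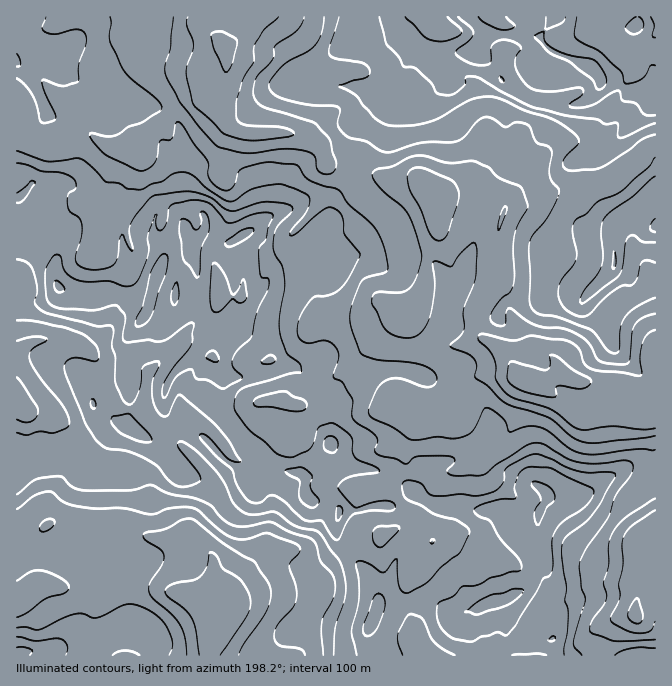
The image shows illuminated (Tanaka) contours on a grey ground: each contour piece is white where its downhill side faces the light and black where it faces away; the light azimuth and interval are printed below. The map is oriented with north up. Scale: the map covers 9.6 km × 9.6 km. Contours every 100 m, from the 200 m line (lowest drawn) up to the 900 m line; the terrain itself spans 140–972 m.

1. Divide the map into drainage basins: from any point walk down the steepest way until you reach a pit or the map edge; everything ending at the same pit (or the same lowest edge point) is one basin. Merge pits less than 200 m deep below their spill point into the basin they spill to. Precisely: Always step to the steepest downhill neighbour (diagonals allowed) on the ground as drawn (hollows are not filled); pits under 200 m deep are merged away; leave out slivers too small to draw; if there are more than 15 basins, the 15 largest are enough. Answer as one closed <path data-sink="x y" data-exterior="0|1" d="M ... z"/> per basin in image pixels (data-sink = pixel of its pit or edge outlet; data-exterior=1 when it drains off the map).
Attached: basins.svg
<path data-sink="527 380" data-exterior="0" d="M475 51l-27 3-10 9-3-4-7 0-15 16-5 11-8 3-12 0-10 6-4 8-13 14-5 10 0 10-7 31 0 14 4 6-17 10-5 10-2 15-23 29-8 15-8 7-18 2-6 4-12 25-16 23 14 6 16 4 11 12 5 15-10 8-14 3-37 1 0 18-2 2 2 13 20 28 27 26 15 7 20 3 26-29 0 12-5 13-12 6-6 0-2 2-2 12 8 11 22 2 6 8 5-2 12 2 15-5 20 0 12-7 8-8 3 0 12 10 13 5 22 0 15 5 25-2 12 7 20 0 5-2 8-18 25 2 10-4 15 0 8 5 20 5 17-6 14-11 0-392-9-4-15 2-17-10-13-2-13-15-15-7-6 4-8 11-5 2-8 0-15-8-7 0-23 11-9-12z"/><path data-sink="214 604" data-exterior="0" d="M174 213l-15 0-3 2-3 17 2 7-13-5-15 0-4 4 1 24-8 21-7 9 33 7 7 4-1 9-12 15 3 20-6 8-7 15 0 8 3 5 0 25-1 2 1 17-11-4-6 0-24 23-30 15-13 0-7-3-11 5-11-11 0 203 539 1 1-6-4-11-3 2-24-2-21-21-6-16 24-11 6-6 5-10 1-15 9-10-5-23 1-13-25 2-12-7-25 2-15-5-22 0-13-5-12-10-3 0-8 8-12 7-20 0-15 5-7-2-10 2-6-8-22-2-8-11 2-12 2-2 6 0 12-6 5-13-1-13-19 24-6 6-3 0-17-3-15-7-27-26-22-31 2-30 37-1 14-3 10-8-5-15-11-12-16-4-14-6 25-38-8-4-2-4-2-22-12-22-7 5-8 0-22-9-10 9-6-10-3-13z"/><path data-sink="225 43" data-exterior="0" d="M348 16l-204 0-10 7-36 1-18 12-15 15-19 9 6 6 15 5 25 22 20 10 42 3 13 7 11 10 8 29-2 30 5 22 0-24 5-8 10-6 23 2 10 3 16 12 6 24 0 15-20 18 12 20 2 22 2 4 7 3 6-11 22-4 8-7 8-15 23-29 2-15 5-10 17-10-4-6 0-14 7-31 0-10 5-10 13-14 6-10 28-7 5-11 6-8 6-6 9-3-19-10-20-22-7 7-28 5-11-10z"/><path data-sink="635 615" data-exterior="0" d="M655 488l-13 10-17 6-20-5-8-5-15 0-10 4-26-1-8 20 5 33-9 10-1 15-5 10-6 6-24 11 6 16 21 21 3 2 24-2 5 17 93 0 6-2z"/><path data-sink="17 400" data-exterior="1" d="M60 288l-12 11-13 4-19 0 0 147 11 13 11-5 7 3 13 0 30-15 15-13 5-9 10-1 10 2 1-42-3-5 0-8 7-15 6-8-3-20 12-15 1-9-7-4-27-6-33 1z"/>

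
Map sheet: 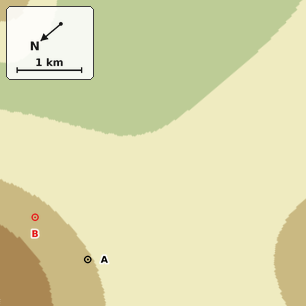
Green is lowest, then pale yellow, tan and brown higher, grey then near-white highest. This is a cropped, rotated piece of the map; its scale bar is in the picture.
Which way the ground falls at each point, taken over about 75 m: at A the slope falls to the S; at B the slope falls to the S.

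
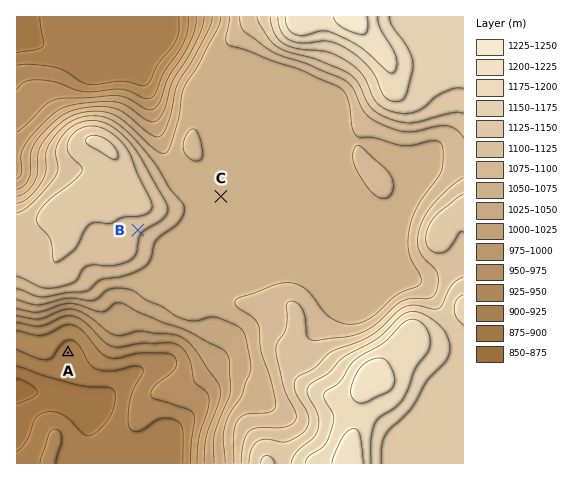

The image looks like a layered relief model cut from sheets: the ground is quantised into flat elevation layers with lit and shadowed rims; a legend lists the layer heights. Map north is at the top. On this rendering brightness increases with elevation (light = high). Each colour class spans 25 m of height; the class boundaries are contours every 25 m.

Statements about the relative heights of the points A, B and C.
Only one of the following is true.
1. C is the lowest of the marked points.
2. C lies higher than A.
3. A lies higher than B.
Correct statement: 2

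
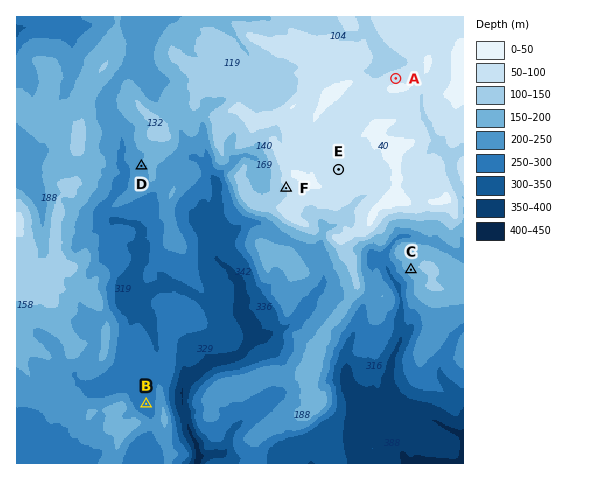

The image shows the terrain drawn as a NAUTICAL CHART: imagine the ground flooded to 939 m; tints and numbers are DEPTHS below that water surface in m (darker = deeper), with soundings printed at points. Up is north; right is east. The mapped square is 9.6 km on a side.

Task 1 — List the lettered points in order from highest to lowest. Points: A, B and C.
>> A C B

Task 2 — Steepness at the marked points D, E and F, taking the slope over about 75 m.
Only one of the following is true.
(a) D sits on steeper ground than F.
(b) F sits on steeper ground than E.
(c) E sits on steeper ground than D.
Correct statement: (b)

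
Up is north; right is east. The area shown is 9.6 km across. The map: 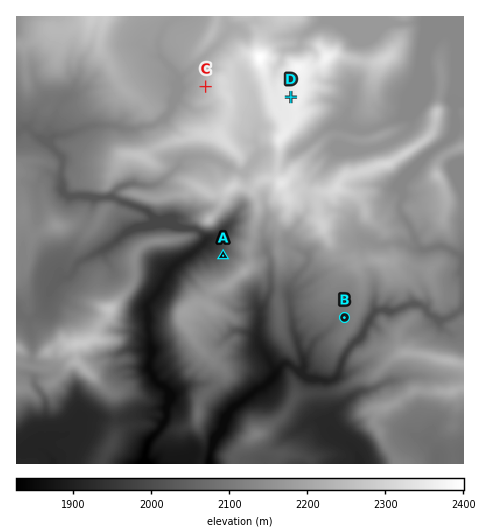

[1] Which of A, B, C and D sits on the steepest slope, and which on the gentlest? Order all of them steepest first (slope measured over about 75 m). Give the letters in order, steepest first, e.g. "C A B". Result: A C B D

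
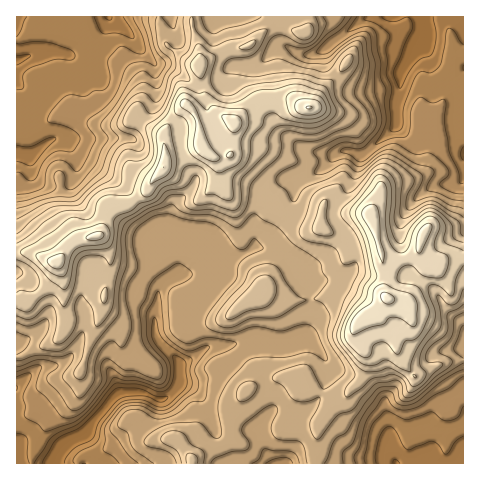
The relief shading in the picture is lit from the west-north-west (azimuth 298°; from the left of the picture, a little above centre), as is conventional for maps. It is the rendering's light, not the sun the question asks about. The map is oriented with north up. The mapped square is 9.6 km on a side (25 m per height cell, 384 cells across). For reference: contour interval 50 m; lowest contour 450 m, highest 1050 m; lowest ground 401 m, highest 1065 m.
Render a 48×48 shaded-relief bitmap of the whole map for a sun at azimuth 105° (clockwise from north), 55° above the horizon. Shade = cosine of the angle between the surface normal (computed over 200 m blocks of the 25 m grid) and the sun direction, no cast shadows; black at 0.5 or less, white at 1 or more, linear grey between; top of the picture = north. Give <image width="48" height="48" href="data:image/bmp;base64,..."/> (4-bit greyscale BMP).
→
<image width="48" height="48" href="data:image/bmp;base64,Qk32BAAAAAAAAHYAAAAoAAAAMAAAADAAAAABAAQAAAAAAIAEAAATCwAAEwsAABAAAAAAAAAAAAAAABEREQAiIiIAMzMzAERERABVVVUAZmZmAHd3dwCIiIgAmZmZAKqqqgC7u7sAzMzMAN3d3QDu7u4A////AGnchGmZiHeZY2vcurzLlle8zN3LqJqZq2jNtkZ4h2iYd5q7qry6qXiszN3Lmaqpq4it24U1dmd3irqqmrupmoiszN7Lmaqqq5ibzMkhWIh2eaqpmrqYmpisvO7bmaqqqpmZq91wF5mGZ5mZmruYiZiczO7bmaqpqoiZic3VAXmFNXmYirupiJiKvN7bibupq3iId67tQDeYEFiHeau6iJqIm97aaLy6q1eId53u2YiakiVmeKu6iKuoic3aRb3bu1Vnd5zu2oZr6SNnd4qpiJu4d6zKg43ty6hWZpzuqIed+yR4h3mZiJu5dnq6hZ3t3cuYdWvsiJm96zN5iIiYiIq5dEi6isy83aupqXrbmaq72XZniImZmImoQkm6m97KvHd5vJnMqrzLdpuYiImZmZmEEou6q97czIhlnMm8us3IWKupmqmZqqliBKuqqs3d3pqVa8msy87GWJmIm7qaqqlzAYu6qb3u7pu4asqM3M3FWJhmi8uqu6mGAEq7qb3u7avKi8mL3c3GWal0Wbu7u6qYQAaaqrzdzKq6nMl77czIaamGRYq8u6qZYxJYu7zbrJmZnMmL7czJaJmYVFesy6mZhSFIqqzJrYh3ndqK3svLiImZhUWby5mZlzJJuquqzXZVruuJ3su7uZmZh1aKupiZmVI5y5iszGVGvuyZzturupmZmHeJqpiYiXJJupmrzHd3jduq3tuqqpmpmZiZmYmYiXJaqIq6q2Z3eKq87tqqqqqZiaqZmImZmWJrtlrMqVVnd3it/9uqqqqZibqZh3iaqVOdxijd3GVmd3d77ty6qqqYirqZmGebpzW+1gS93WVWZnd5zd3LmJmYisqaqGaKhTfO6hB6q1REVVVYm93Mp3mYnNuqqXWKhCa+7WFYmGVEZSE2iZrNyWeZrdyqqXV6phON7sdYmIdmiEEUd1bNy6Z5vdy6qoZnqTBc7t26qahlm4MjVlN83chpzdzLuqllilA6zM3cy6hUi5VCNnQo3shpvN3Mu7umWWAHq6q8zJhEeYZCJYUUzad6vN3My7vKeZEFmqmrzKl1eIZTJXUUu2a7rNzMzLvNy7kiipmrzKu5iHdlVnMFule7m9zMzLq8yr3GaJmru5q7qIdmV3Qmumi6i9zMypq8u83thnmru5mamYdlNYhDiXm4e93LqIq9zM3utmmru5mZmZhkEXtyN4qoiby6hnre7M3exmmru5mYmZmFIEqSA6uodomqdWre3Mzexmmqq5mZmZmXQTiUAoqqhmeJd3it3MzNx2mZqoiZmZmYU0eUA4m7mHZ3ZniL3d3dyGiZqniZmpmYZViDFGncqZh3d3iIvN7tyFiIqneImZmId3iVEDnduqqIiId0a+7u2meImpiImZiIiIdkMie8u7y5q7pyCO7ty5d3mrqZmZmYiZYjhjaZia3cu73WAb7tzLhmiqqqmaqpiYQVl1iod3rdp43tgUzcvMpmmomamaq6mGMnlmqpiHebmIzu22i7q8p2moiZqqq6hlRYhXu5iYh5qXrc3siZibp3mg=="/>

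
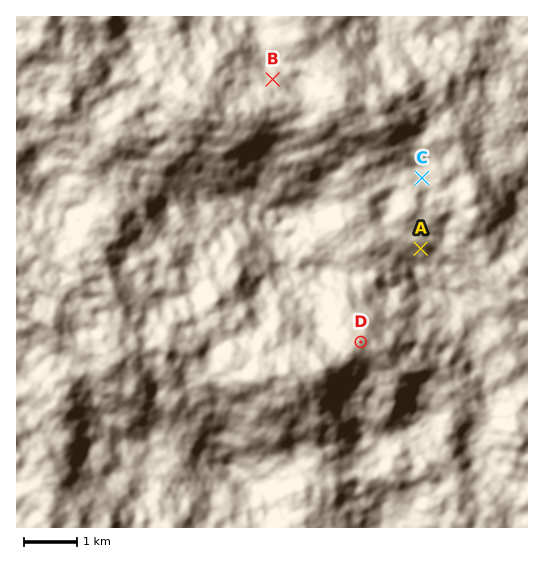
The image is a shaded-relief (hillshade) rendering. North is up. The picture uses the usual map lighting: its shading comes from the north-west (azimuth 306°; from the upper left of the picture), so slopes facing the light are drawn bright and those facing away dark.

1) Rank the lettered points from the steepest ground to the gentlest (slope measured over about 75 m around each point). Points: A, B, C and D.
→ A B D C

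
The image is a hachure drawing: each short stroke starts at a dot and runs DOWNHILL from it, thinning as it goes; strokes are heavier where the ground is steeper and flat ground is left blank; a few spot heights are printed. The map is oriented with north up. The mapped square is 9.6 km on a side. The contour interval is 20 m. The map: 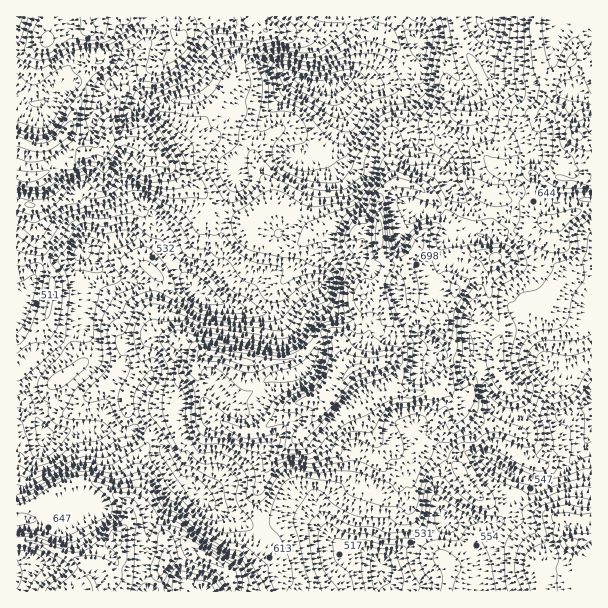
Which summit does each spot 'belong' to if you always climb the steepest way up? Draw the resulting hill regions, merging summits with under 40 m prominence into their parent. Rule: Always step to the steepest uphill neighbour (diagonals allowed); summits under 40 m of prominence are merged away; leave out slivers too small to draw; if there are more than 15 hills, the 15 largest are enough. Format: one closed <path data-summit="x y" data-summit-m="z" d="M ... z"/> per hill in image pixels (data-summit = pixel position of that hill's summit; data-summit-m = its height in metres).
<path data-summit="356 368" data-summit-m="784" d="M483 16l-102 0-8 14-3 12 0 15-8 17-8 5-10 1-15 6-11 0-16-4-26-15-28 0-12-5-9 4-16 21 19 13 6 3 36 1 11-9-9 10-10 20-18 18-8 13-3 11 0 6 3 4-14 27-4 17 3 31-1 11-27 26-37-42-20-9-16 0-29 8-19 13-17 1-15 6-6 7-16 39-4 5 0 84 8 1 7 6 13 26 9 0 25-6 38 4 15 0 4-4 17 2 6 8 18 36 7 7 8 3 15 18 46 26 11 0 21-8 16 0 20 8 21 18 10 4 14 2 15 11-2 29 99 0-2-32-25-35 11-3 33 1 7-3 5-7 4-12 12-7 4-15 14 2 20-7 16-16 10-15 6-14 0-151-10 0-9-2-31-16-30-24-3-18-15-6-12 0-14-7-16-14-2-6 0-26-12-8-22-9-6-5 24 1 39-4 10-2 9-10 1-17-7-18-4-2-14 1-6-3 5 1 21-11 2-4-2-33z"/><path data-summit="117 537" data-summit-m="769" d="M24 402l-8 0 1 190 361-1 2-28-15-11-14-2-10-4-21-18-20-8-16 0-21 8-11 0-46-26-15-18-8-3-7-7-18-36-6-8-17-2-4 4-15 0-38-4-33 6-11-21z"/><path data-summit="66 131" data-summit-m="757" d="M128 74l-14 6-10 10-11-2-15-6-15 3-7 3-14 15-4 1-9-1-13-7 0 122 4-12 4-4 15 2 9 15 14 11 12 6 6 7 3 9 10-6 29-8 16 0 9 3 11 6 37 42 27-26 1-11-3-31 4-17 14-27-3-4 3-17 8-13 18-18 13-24-5 3-36-1-24-15-15 10-38 5-16-6z"/><path data-summit="87 30" data-summit-m="772" d="M380 16l-363 0-1 79 13 8 9 1 4-1 17-17 19-4 15 6 11 2 10-10 14-6 14 22 4 2 13 5 15-3 17 0 16-8 9-9 6-12 5-5 9-4 12 5 28 0 26 15 16 4 11 0 15-6 10-1 8-5 6-11 2-21z"/><path data-summit="576 135" data-summit-m="748" d="M591 16l-106 0-1 7 4 13 2 33-2 4-25 11 5 2 14-1 4 2 7 18-1 17-9 10-10 2-39 4-24-1 6 5 22 9 12 8 0 26 2 6 16 14 9 6 17 1 15 6 3 18 24 20 21 12 25 10 8 0 2-2z"/><path data-summit="572 543" data-summit-m="692" d="M591 430l-5 13-10 15-16 16-20 7-13-3-5 16-12 7-4 12-5 7-7 3-33-1-11 3 25 35 1 27 3 5 113-1z"/><path data-summit="212 353" data-summit-m="727" d="M201 294l-2 0 1 11-2 7-22 42-6 7-14 6-14 20-6 17 1 11 1-3 6-2 32-2 2-3 0-6 4-3 19-5 9-6 10 8 7 10 3 0 21-11 21-14 27-6 14-15 3-7-2-5-23-19-13-14-17 1-19-3z"/>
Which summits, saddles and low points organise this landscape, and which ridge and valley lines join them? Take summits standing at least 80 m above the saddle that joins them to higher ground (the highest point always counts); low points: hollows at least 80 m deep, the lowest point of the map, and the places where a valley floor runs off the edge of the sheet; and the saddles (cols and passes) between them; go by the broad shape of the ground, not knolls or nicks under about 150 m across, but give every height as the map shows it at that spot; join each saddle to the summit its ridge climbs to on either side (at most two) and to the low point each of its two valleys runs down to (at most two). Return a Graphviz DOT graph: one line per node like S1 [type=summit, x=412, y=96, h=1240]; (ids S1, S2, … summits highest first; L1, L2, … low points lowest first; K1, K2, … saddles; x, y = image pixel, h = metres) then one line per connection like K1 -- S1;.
graph terrain {
  S1 [type=summit, x=354, y=368, h=784];
  S2 [type=summit, x=87, y=30, h=772];
  S3 [type=summit, x=117, y=537, h=769];
  S4 [type=summit, x=576, y=135, h=748];
  S5 [type=summit, x=572, y=543, h=692];
  L1 [type=low, x=332, y=86, h=406];
  L2 [type=low, x=81, y=252, h=448];
  L3 [type=low, x=381, y=564, h=460];
  L4 [type=low, x=591, y=402, h=481];
  K1 [type=saddle, x=203, y=390, h=674];
  K2 [type=saddle, x=512, y=233, h=639];
  K3 [type=saddle, x=411, y=449, h=634];
  K4 [type=saddle, x=261, y=528, h=602];
  K5 [type=saddle, x=222, y=213, h=588];
  K6 [type=saddle, x=507, y=509, h=570];
  K7 [type=saddle, x=375, y=33, h=510];
  K1 -- S1;
  K1 -- L1;
  K1 -- L2;
  K2 -- S1;
  K2 -- S4;
  K2 -- L1;
  K2 -- L4;
  K3 -- S1;
  K3 -- L1;
  K3 -- L3;
  K4 -- S1;
  K4 -- S3;
  K4 -- L2;
  K4 -- L3;
  K5 -- S1;
  K5 -- S2;
  K5 -- L1;
  K5 -- L2;
  K6 -- S1;
  K6 -- S5;
  K6 -- L3;
  K6 -- L4;
  K7 -- S1;
  K7 -- S2;
  K7 -- L1;
}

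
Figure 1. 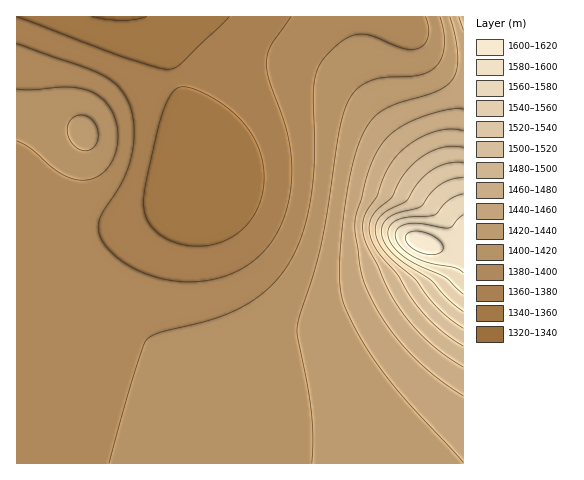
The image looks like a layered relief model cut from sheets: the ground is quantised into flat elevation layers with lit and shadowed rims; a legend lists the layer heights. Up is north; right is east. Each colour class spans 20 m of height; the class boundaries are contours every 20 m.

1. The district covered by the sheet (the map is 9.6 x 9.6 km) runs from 1340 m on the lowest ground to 1610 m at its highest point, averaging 1410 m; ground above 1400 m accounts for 46.5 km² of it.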